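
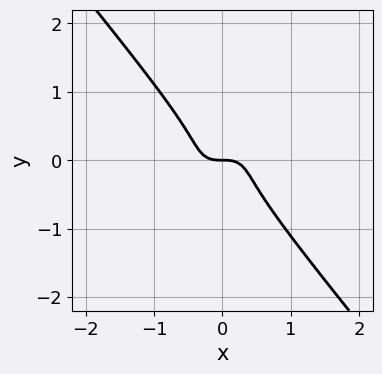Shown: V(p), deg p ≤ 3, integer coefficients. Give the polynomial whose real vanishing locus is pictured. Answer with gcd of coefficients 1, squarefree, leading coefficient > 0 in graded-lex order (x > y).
1. deg p = 3. No degree-2 curve has this shape.
2. Reading off the gridlines: it crosses the x-axis at the gridline x = 0; it crosses the y-axis at the gridline y = 0.
3. Matching integer coefficients to the picture gives p.

3*x^3 - 2*x^2*y + 3*y^3 + y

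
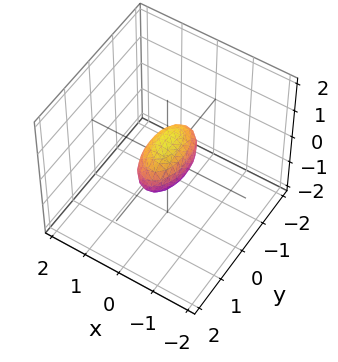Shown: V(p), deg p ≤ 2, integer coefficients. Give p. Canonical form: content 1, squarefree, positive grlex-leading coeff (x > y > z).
1. The degree is 2 — a closed, bounded, convex surface; a quadric.
2. Symmetries: the y ↦ −y reflection is a symmetry, so y appears only in even powers; it's symmetric under x → −x, forcing even powers of x; it's symmetric under z → −z, forcing even powers of z.
3. Reading off the gridlines: among the integer gridlines, it crosses the y-axis at y ∈ {-1, 1}.
4. Putting this together gives p.

3*x^2 + y^2 + 2*z^2 - 1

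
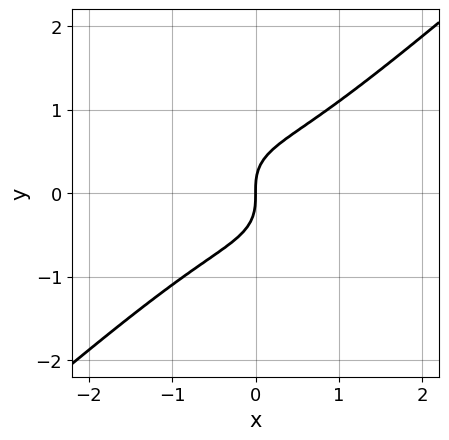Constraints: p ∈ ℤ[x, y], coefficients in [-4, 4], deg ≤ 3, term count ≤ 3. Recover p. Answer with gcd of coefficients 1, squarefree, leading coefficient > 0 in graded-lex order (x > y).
(a) Degree: the shape is more complex than any degree-2 curve, so deg p = 3.
(b) Reading off the gridlines: it meets the y-axis at y = 0 (among the integer gridlines); it crosses the x-axis at the gridline x = 0.
(c) Solving for integer coefficients yields p as stated.

2*x^3 - 3*y^3 + 2*x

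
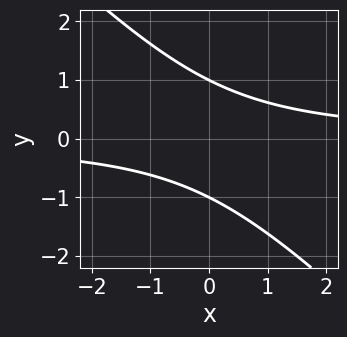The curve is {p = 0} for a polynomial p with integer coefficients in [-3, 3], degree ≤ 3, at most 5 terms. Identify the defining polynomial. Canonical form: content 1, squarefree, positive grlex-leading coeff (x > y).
x*y + y^2 - 1

First, degree: a generic line meets the curve in up to 2 points, so deg p = 2.
Next, against the integer gridlines: it misses every integer gridline on the x-axis; the y-axis gridline crossings are at y ∈ {-1, 1}.
Finally, together with the visible shape, these determine p as stated.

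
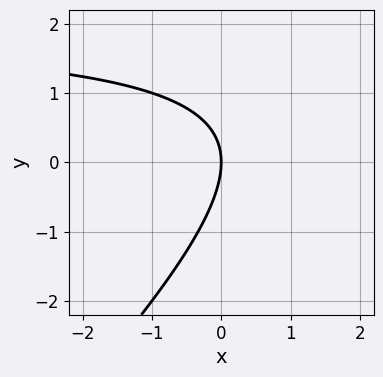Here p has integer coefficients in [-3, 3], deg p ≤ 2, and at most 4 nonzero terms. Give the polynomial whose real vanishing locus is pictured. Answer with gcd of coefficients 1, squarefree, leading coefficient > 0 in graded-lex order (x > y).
First, degree: no degree-1 curve has this shape, so deg p = 2.
Next, reading off the gridlines: it meets the y-axis at y = 0 (among the integer gridlines); it crosses the x-axis at the gridline x = 0.
Finally, the integer polynomial consistent with all of this is the stated p.

x*y - y^2 - 2*x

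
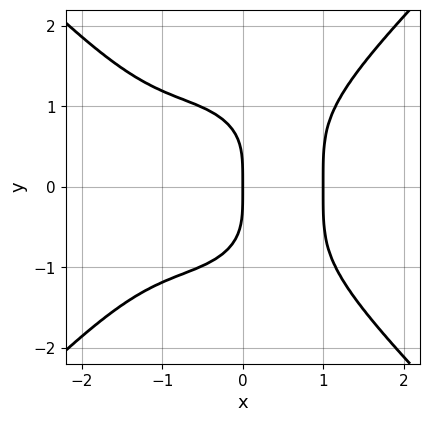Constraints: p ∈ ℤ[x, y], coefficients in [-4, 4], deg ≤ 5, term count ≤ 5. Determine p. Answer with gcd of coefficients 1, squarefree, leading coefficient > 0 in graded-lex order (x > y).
x^4 - y^4 + x^3 - 2*x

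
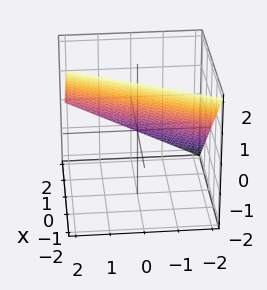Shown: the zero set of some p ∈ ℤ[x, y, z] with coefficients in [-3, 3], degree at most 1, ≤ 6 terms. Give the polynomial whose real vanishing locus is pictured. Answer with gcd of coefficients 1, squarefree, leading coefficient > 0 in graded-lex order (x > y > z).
2*x - y + 2*z - 2

First, deg p = 1.
Next, reading off the gridlines: one y-axis crossing is at y = -2; one x-axis crossing is at x = 1.
Finally, assembling these constraints gives the stated polynomial.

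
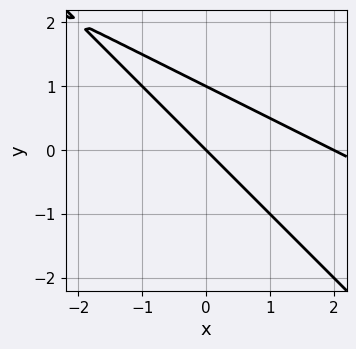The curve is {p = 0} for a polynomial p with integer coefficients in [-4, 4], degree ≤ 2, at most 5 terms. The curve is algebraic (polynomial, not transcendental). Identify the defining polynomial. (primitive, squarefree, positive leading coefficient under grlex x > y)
x^2 + 3*x*y + 2*y^2 - 2*x - 2*y

1. deg p = 2. The shape is more complex than any degree-1 curve.
2. From the axis intercepts and sections: the y-axis gridline crossings are at y ∈ {0, 1}; among the integer gridlines, it crosses the x-axis at x ∈ {0, 2}.
3. Together with the visible shape, these determine p as stated.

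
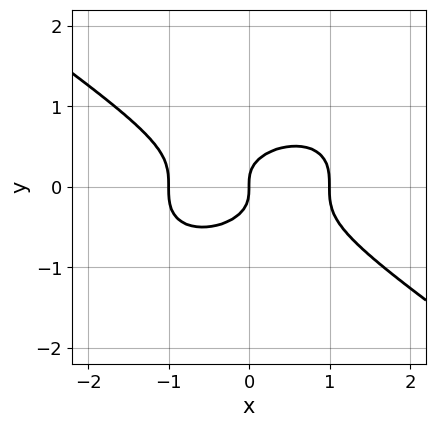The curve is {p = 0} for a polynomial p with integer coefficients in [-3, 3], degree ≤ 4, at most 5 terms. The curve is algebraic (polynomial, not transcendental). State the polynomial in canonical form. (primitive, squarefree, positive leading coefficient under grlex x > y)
x^3 + 3*y^3 - x

(a) Degree: no degree-2 curve has this shape, so deg p = 3.
(b) Reading off the gridlines: among the integer gridlines, it crosses the x-axis at x ∈ {-1, 0, 1}; one y-axis crossing is at y = 0.
(c) Matching integer coefficients to the picture gives p.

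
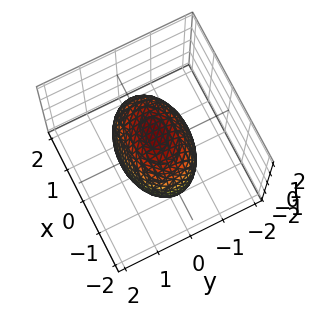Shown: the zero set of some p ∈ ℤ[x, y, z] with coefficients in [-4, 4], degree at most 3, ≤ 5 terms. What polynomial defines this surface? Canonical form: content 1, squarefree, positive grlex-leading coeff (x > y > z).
x^2 + 2*y^2 + z^2 - 2

(a) Degree: bounded and convex; a quadric, so deg p = 2.
(b) Symmetries: mirror symmetry x ↦ −x ⇒ only even powers of x; mirror symmetry z ↦ −z ⇒ only even powers of z; it's symmetric under y → −y, forcing even powers of y.
(c) Observable constraints: among the integer gridlines, it crosses the y-axis at y ∈ {-1, 1}.
(d) Together with the visible shape, these determine p as stated.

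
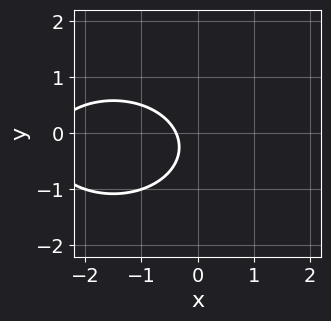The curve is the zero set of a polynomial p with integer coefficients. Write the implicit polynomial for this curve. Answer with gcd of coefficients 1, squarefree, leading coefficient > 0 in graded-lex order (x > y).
x^2 + 2*y^2 + 3*x + y + 1

The degree is 2 — a generic line meets the curve in up to 2 points.
Observable constraints: the curve avoids every integer y-axis point in the box.
Putting this together gives p.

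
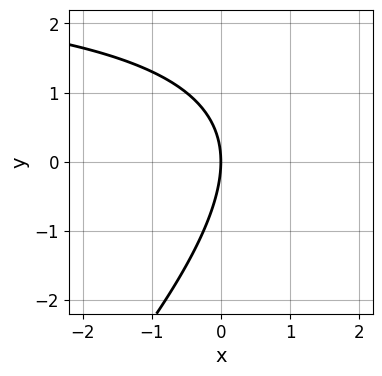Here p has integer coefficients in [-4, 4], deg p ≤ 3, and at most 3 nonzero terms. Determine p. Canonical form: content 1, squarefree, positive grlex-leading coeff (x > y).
x*y - y^2 - 3*x

First, the degree is 2 — the shape is more complex than any degree-1 curve.
Next, checking where it meets the axes: it meets the y-axis at y = 0 (among the integer gridlines); one x-axis crossing is at x = 0.
Finally, assembling these constraints gives the stated polynomial.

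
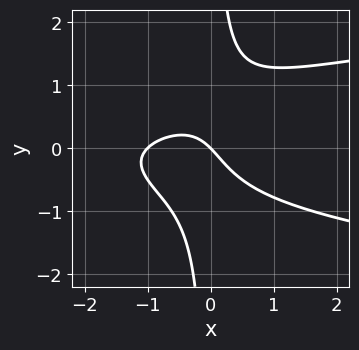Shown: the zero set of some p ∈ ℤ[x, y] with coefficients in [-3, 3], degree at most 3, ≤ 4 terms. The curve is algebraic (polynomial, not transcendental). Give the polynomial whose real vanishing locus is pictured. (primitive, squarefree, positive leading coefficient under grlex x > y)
2*x*y^2 - x^2 - x - y

deg p = 3.
From the visible intercepts: one y-axis crossing is at y = 0; the x-axis gridline crossings are at x ∈ {-1, 0}.
These observations pin down the coefficients.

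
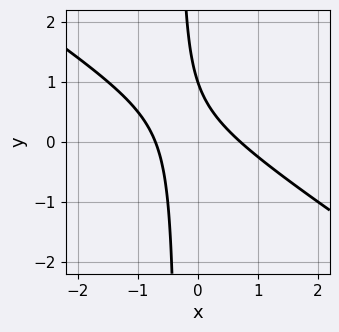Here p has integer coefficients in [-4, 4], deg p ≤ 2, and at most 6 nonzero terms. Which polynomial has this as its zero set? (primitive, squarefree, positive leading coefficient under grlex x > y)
(a) Degree: no degree-1 curve has this shape, so deg p = 2.
(b) Against the integer gridlines: it meets the y-axis at y = 1 (among the integer gridlines).
(c) Fitting integer coefficients to these (and the overall shape) gives p.

2*x^2 + 3*x*y + y - 1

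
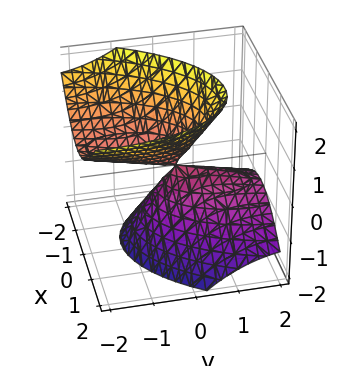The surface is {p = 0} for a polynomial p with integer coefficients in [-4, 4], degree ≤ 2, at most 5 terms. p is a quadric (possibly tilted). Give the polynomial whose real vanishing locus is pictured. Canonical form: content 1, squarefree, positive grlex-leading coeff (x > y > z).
(a) I count 2 distinct pieces. They look like related sheets of one shape, so recover p as a whole.
(b) deg p = 2. No degree-1 surface has this shape.
(c) Against the integer gridlines: one y-axis crossing is at y = 0; it crosses the z-axis at the gridline z = 0.
(d) Matching integer coefficients to the picture gives p.

3*x^2 - x*y + y^2 + 3*y*z - 2*z^2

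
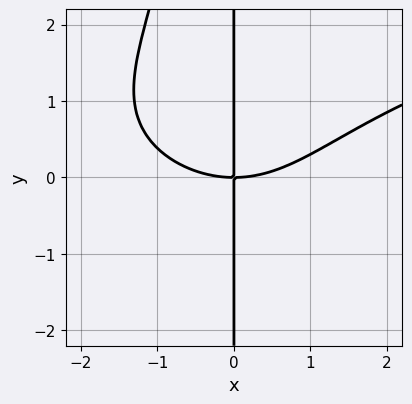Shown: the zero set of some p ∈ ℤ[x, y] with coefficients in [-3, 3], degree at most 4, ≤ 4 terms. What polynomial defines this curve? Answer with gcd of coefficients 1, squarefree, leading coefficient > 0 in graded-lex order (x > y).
x^2*y^2 - x^3 + 3*x*y

(a) The degree is 4 — a generic line meets the curve in up to 4 points.
(b) Observable constraints: every point of the y-axis in the box is on the curve; it meets the x-axis at x = 0 (among the integer gridlines).
(c) Putting this together gives p.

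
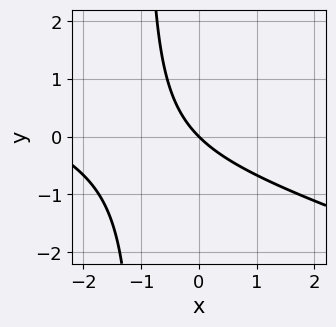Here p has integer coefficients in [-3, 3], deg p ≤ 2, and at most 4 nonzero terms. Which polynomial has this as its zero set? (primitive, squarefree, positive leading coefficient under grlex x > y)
x^2 + 3*x*y + 3*x + 3*y

Degree: the shape is more complex than any degree-1 curve, so deg p = 2.
Observable constraints: it crosses the x-axis at the gridline x = 0; one y-axis crossing is at y = 0.
Matching integer coefficients to the picture gives p.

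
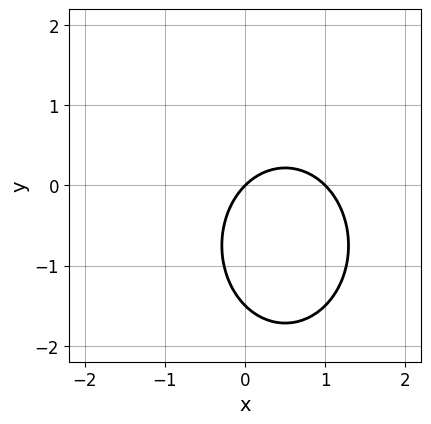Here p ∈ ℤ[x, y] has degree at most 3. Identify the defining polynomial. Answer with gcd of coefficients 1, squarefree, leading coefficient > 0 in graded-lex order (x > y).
3*x^2 + 2*y^2 - 3*x + 3*y

(a) Degree: a generic line meets the curve in up to 2 points, so deg p = 2.
(b) From the visible intercepts: the x-axis gridline crossings are at x ∈ {0, 1}; it crosses the y-axis at the gridline y = 0.
(c) Matching integer coefficients to the picture gives p.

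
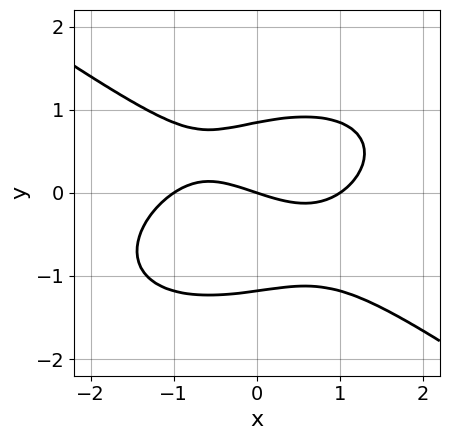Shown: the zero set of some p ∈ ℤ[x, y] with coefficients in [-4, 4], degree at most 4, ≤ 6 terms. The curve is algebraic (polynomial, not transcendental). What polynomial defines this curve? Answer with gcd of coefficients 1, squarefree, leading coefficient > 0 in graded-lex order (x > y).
1. Degree: no degree-2 curve has this shape, so deg p = 3.
2. From the axis intercepts and sections: one y-axis crossing is at y = 0; among the integer gridlines, it crosses the x-axis at x ∈ {-1, 0, 1}.
3. Matching integer coefficients to the picture gives p.

x^3 + 3*y^3 + y^2 - x - 3*y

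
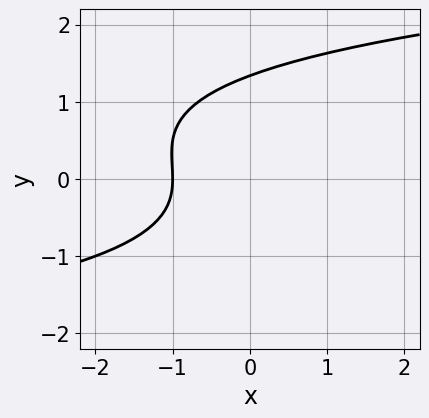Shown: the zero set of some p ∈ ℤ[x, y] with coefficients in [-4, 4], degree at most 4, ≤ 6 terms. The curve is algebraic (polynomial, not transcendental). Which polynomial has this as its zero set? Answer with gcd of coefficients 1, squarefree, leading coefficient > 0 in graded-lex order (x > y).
First, degree: no degree-2 curve has this shape, so deg p = 3.
Next, against the integer gridlines: one x-axis crossing is at x = -1.
Finally, fitting integer coefficients to these (and the overall shape) gives p.

2*y^3 - y^2 - 3*x - 3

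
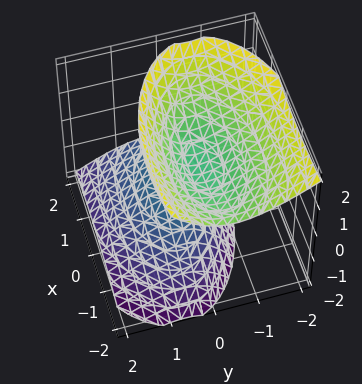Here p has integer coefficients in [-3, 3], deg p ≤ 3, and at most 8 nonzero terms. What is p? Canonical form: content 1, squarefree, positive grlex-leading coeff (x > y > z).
(a) There are 2 components.
(b) The degree is 2 — no degree-1 surface has this shape.
(c) Reading off the gridlines: no y-intercept at any integer in the box; no x-intercept at any integer in the box.
(d) Together with the visible shape, these determine p as stated.

x^2 + x*z + 3*y^2 + 2*y*z - 2*z^2 + 1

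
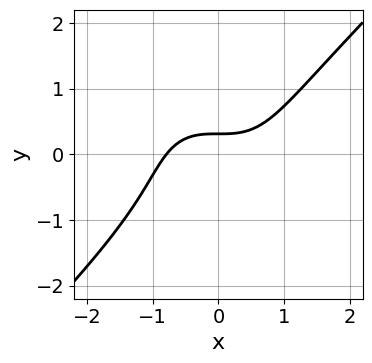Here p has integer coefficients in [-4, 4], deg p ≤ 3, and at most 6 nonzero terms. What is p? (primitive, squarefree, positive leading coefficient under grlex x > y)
2*x^3 - 2*y^3 - 3*y + 1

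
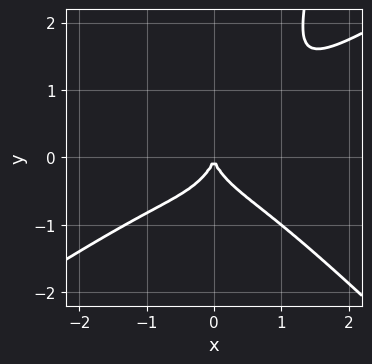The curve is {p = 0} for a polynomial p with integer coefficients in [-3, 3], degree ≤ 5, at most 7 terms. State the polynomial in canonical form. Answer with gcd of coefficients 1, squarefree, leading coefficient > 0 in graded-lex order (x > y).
2*x^4 - x^3*y - 3*x^2*y^2 + 2*y^3 + 2*x^2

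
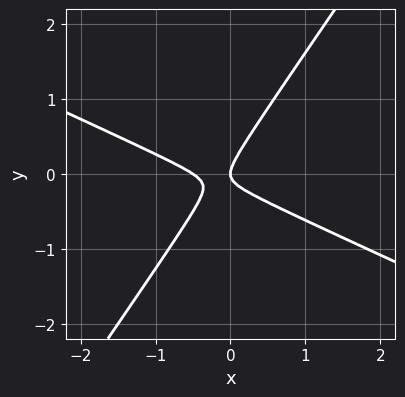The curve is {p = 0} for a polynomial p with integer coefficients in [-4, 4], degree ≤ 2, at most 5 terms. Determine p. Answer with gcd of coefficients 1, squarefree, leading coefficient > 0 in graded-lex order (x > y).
1. The degree is 2 — the shape is more complex than any degree-1 curve.
2. From the axis intercepts and sections: it crosses the y-axis at the gridline y = 0; it crosses the x-axis at the gridline x = 0.
3. The integer polynomial consistent with all of this is the stated p.

2*x^2 + 3*x*y - 3*y^2 + x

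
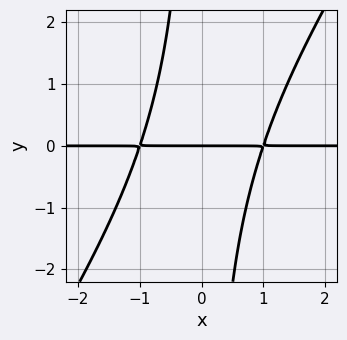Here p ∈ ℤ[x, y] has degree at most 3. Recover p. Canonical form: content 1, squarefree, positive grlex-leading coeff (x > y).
First, degree: no degree-2 curve has this shape, so deg p = 3.
Next, from the axis intercepts and sections: it meets the y-axis at y = 0 (among the integer gridlines); every point of the x-axis in the box is on the curve.
Finally, these observations pin down the coefficients.

3*x^2*y - 2*x*y^2 - 3*y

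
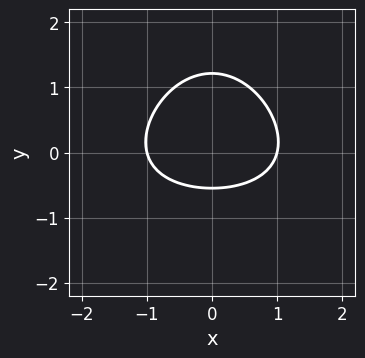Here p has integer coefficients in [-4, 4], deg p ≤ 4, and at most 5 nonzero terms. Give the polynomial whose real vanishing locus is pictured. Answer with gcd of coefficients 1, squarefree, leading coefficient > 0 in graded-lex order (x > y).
x^2*y + 2*x^2 + 3*y^2 - 2*y - 2

First, deg p = 3. The shape is more complex than any degree-2 curve.
Next, symmetries: it's symmetric under x → −x, forcing even powers of x.
Then, observable constraints: the x-axis gridline crossings are at x ∈ {-1, 1}.
Finally, the integer polynomial consistent with all of this is the stated p.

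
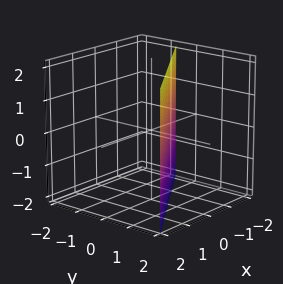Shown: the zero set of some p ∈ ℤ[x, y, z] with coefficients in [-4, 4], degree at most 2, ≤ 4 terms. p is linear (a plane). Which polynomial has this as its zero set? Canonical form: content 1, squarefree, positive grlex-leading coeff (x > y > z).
First, the degree is 1 — the surface is flat (a plane).
Next, from the axis intercepts and sections: the surface avoids every integer z-axis point in the box; it meets the x-axis at x = -1 (among the integer gridlines).
Finally, putting this together gives p.

2*x - 3*y + 2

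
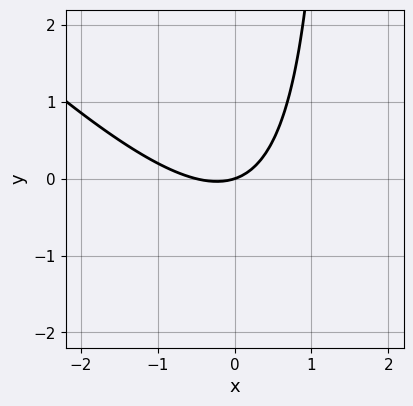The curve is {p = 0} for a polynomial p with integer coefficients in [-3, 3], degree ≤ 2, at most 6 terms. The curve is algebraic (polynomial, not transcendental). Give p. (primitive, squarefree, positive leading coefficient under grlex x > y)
2*x^2 + 2*x*y + x - 3*y

1. deg p = 2. A generic line meets the curve in up to 2 points.
2. From the axis intercepts and sections: it meets the x-axis at x = 0 (among the integer gridlines); it crosses the y-axis at the gridline y = 0.
3. The integer polynomial consistent with all of this is the stated p.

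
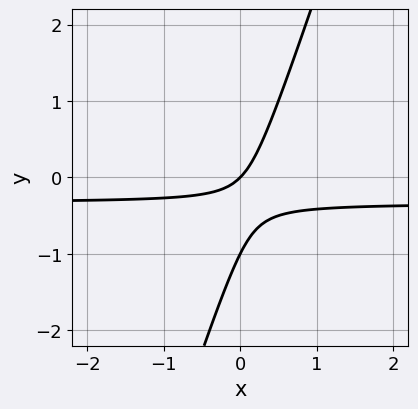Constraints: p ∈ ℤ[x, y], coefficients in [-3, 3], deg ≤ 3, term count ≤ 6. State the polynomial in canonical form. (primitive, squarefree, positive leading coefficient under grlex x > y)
3*x*y - y^2 + x - y

(a) Degree: no degree-1 curve has this shape, so deg p = 2.
(b) Against the integer gridlines: the y-axis gridline crossings are at y ∈ {-1, 0}; one x-axis crossing is at x = 0.
(c) Together with the visible shape, these determine p as stated.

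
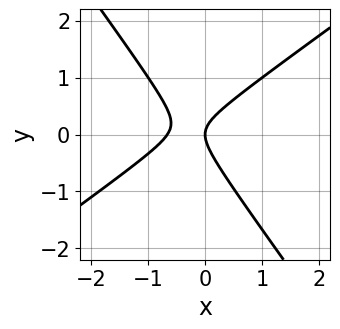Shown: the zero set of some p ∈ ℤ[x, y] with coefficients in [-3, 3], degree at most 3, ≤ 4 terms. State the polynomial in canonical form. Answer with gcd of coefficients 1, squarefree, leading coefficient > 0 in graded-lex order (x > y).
3*x^2 - 2*x*y - 3*y^2 + 2*x

(a) Degree: a generic line meets the curve in up to 2 points, so deg p = 2.
(b) Checking where it meets the axes: one y-axis crossing is at y = 0; it meets the x-axis at x = 0 (among the integer gridlines).
(c) Matching integer coefficients to the picture gives p.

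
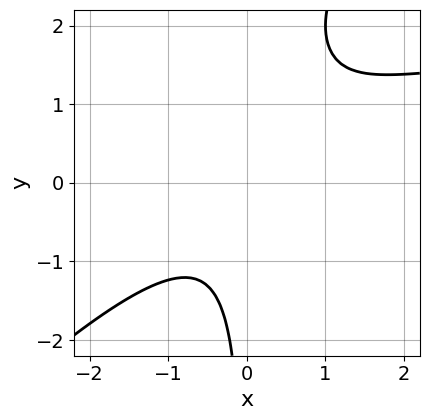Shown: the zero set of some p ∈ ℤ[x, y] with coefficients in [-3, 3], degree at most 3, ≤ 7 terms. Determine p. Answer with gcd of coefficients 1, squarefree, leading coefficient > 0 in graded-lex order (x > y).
deg p = 3.
Reading off the gridlines: it misses every integer gridline on the x-axis; it misses every integer gridline on the y-axis.
Putting this together gives p.

x^2*y - x*y^2 - 2*x^2 + 3*x*y - 2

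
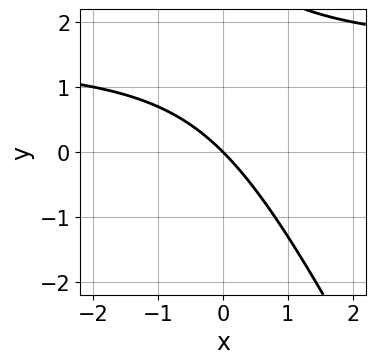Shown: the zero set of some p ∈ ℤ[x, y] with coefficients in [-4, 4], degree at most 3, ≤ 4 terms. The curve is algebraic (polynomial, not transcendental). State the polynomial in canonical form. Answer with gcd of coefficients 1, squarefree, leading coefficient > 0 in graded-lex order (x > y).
First, degree: the shape is more complex than any degree-1 curve, so deg p = 2.
Next, from the axis intercepts and sections: it crosses the y-axis at the gridline y = 0; one x-axis crossing is at x = 0.
Finally, matching integer coefficients to the picture gives p.

2*x*y + y^2 - 3*x - 3*y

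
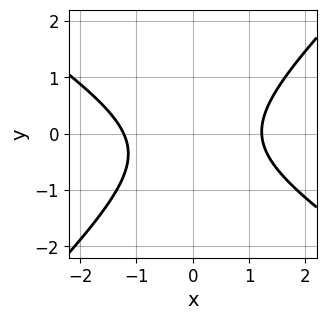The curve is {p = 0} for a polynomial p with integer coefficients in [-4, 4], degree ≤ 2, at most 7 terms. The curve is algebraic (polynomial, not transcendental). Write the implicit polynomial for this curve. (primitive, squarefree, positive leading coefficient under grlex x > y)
First, degree: a generic line meets the curve in up to 2 points, so deg p = 2.
Then, from the axis intercepts and sections: no y-intercept at any integer in the box.
Finally, together with the visible shape, these determine p as stated.

2*x^2 + x*y - 3*y^2 - y - 3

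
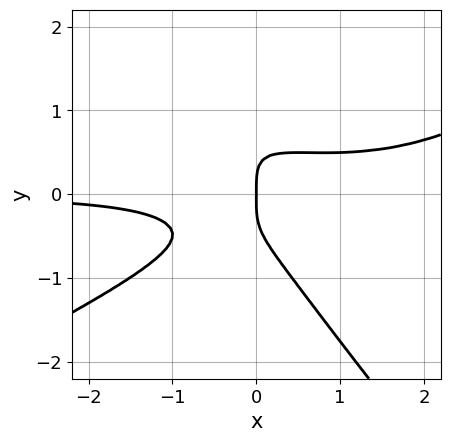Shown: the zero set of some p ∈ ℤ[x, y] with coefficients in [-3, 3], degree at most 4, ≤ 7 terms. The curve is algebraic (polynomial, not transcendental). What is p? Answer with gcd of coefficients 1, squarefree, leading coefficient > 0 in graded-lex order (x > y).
x^3*y - 3*x*y^3 - 2*y^4 - 2*x^2*y + x

The degree is 4 — no degree-3 curve has this shape.
Observable constraints: it crosses the y-axis at the gridline y = 0; one x-axis crossing is at x = 0.
Assembling these constraints gives the stated polynomial.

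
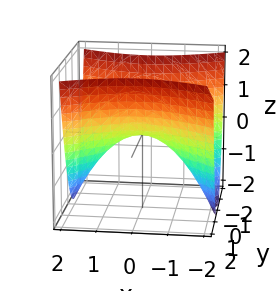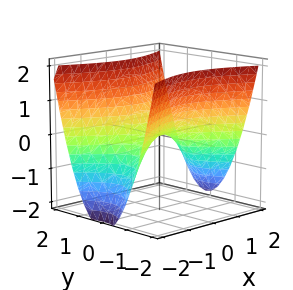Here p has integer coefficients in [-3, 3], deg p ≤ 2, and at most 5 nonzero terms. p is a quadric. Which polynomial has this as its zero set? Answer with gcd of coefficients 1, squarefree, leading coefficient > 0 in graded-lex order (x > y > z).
(a) deg p = 2. A hyperbolic paraboloid; a quadric.
(b) Symmetries: mirror symmetry x ↦ −x ⇒ only even powers of x; mirror symmetry y ↦ −y ⇒ only even powers of y.
(c) Checking where it meets the axes: it meets the z-axis at z = 0 (among the integer gridlines); it crosses the y-axis at the gridline y = 0; it crosses the x-axis at the gridline x = 0.
(d) Fitting integer coefficients to these (and the overall shape) gives p.

x^2 - 2*y^2 + 2*z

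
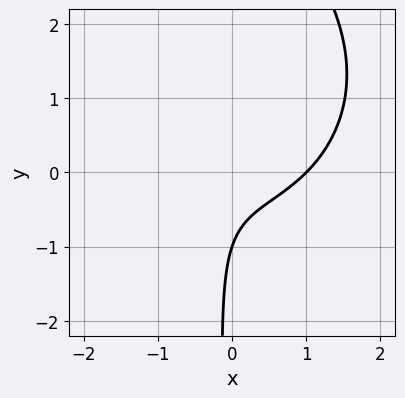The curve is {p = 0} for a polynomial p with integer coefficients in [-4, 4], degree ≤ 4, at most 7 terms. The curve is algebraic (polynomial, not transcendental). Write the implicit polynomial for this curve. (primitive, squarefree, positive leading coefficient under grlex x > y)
x^3 + x*y^2 - 2*x*y - y - 1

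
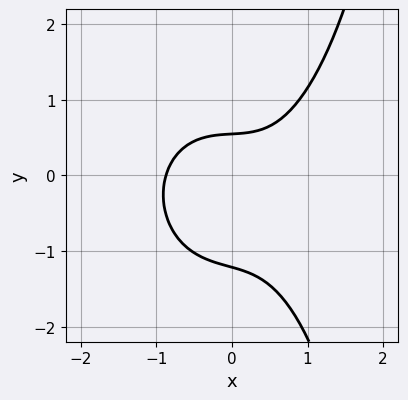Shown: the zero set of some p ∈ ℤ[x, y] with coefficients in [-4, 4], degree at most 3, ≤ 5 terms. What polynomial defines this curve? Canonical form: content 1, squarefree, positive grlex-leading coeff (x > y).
(a) Degree: the shape is more complex than any degree-2 curve, so deg p = 3.
(b) Matching integer coefficients to the picture gives p.

3*x^3 + x*y^2 - 3*y^2 - 2*y + 2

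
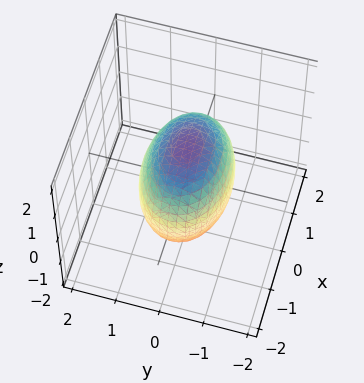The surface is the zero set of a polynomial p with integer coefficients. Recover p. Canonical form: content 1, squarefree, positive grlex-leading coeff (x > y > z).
(a) Degree: a closed, bounded, convex surface; a quadric, so deg p = 2.
(b) Symmetries: the x ↦ −x reflection is a symmetry, so x appears only in even powers; the z ↦ −z reflection is a symmetry, so z appears only in even powers; it's symmetric under y → −y, forcing even powers of y.
(c) Reading off the gridlines: among the integer gridlines, it crosses the y-axis at y ∈ {-1, 1}.
(d) Assembling these constraints gives the stated polynomial.

x^2 + 2*y^2 + z^2 - 2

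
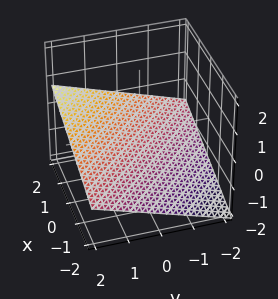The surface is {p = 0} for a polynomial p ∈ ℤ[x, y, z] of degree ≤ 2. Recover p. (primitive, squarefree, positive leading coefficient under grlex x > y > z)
x + y - 3*z - 2

1. deg p = 1. Every cross-section is a straight line — this is a plane.
2. Reading off the gridlines: one y-axis crossing is at y = 2; it meets the x-axis at x = 2 (among the integer gridlines).
3. Matching integer coefficients to the picture gives p.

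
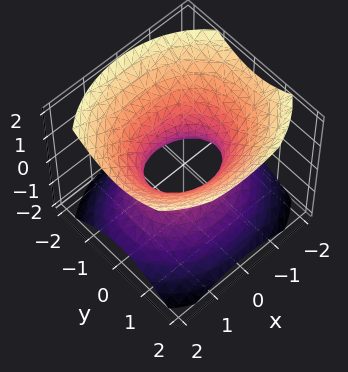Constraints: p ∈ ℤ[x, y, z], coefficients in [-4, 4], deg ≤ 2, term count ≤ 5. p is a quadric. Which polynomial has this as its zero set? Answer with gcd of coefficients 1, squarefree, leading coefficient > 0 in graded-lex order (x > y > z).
2*x^2 + 3*y^2 - 3*z^2 - 2

1. deg p = 2. An hourglass — one-sheet hyperboloid; a quadric.
2. Symmetries: it's symmetric under x → −x, forcing even powers of x; mirror symmetry z ↦ −z ⇒ only even powers of z; mirror symmetry y ↦ −y ⇒ only even powers of y.
3. From the axis intercepts and sections: the x-axis gridline crossings are at x ∈ {-1, 1}; it misses every integer gridline on the z-axis.
4. Fitting integer coefficients to these (and the overall shape) gives p.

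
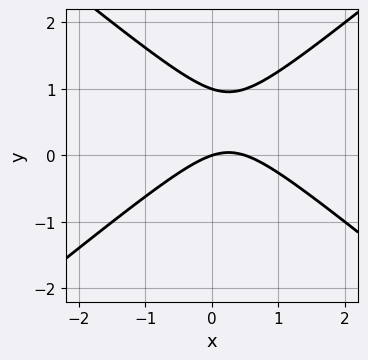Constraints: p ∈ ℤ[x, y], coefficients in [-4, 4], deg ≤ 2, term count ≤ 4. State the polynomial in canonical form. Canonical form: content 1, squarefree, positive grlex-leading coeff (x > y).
2*x^2 - 3*y^2 - x + 3*y

1. deg p = 2. A generic line meets the curve in up to 2 points.
2. Against the integer gridlines: among the integer gridlines, it crosses the y-axis at y ∈ {0, 1}; it meets the x-axis at x = 0 (among the integer gridlines).
3. Putting this together gives p.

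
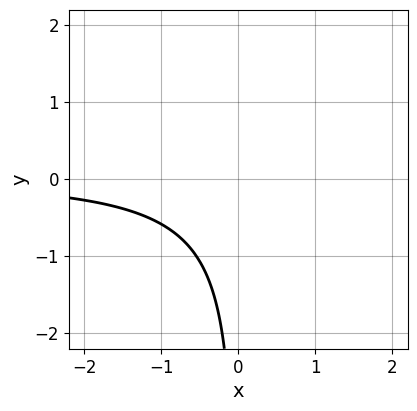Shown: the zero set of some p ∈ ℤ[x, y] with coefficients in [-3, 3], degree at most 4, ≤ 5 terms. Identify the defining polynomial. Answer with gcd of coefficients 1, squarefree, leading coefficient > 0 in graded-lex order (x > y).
x^2*y + 2*x*y^2 - 3*x*y + 3

The degree is 3 — a generic line meets the curve in up to 3 points.
Against the integer gridlines: the curve avoids every integer x-axis point in the box; the curve avoids every integer y-axis point in the box.
The integer polynomial consistent with all of this is the stated p.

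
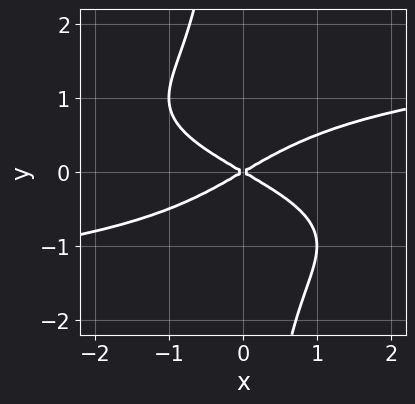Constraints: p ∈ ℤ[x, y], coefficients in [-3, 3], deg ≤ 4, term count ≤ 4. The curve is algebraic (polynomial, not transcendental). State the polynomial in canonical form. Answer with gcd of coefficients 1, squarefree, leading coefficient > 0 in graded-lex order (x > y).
1. Degree: no degree-3 curve has this shape, so deg p = 4.
2. Checking where it meets the axes: one y-axis crossing is at y = 0; it crosses the x-axis at the gridline x = 0.
3. Together with the visible shape, these determine p as stated.

2*x*y^3 - x^2 + 3*y^2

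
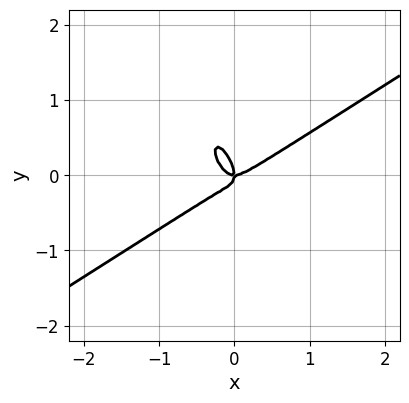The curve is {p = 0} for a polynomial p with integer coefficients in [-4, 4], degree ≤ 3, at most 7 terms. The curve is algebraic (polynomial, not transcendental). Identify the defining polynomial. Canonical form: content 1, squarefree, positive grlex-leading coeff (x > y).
3*x^3 - 2*x^2*y - 3*x*y^2 - 2*y^3 - x*y

First, the degree is 3 — no degree-2 curve has this shape.
Next, from the axis intercepts and sections: it crosses the x-axis at the gridline x = 0; it crosses the y-axis at the gridline y = 0.
Finally, assembling these constraints gives the stated polynomial.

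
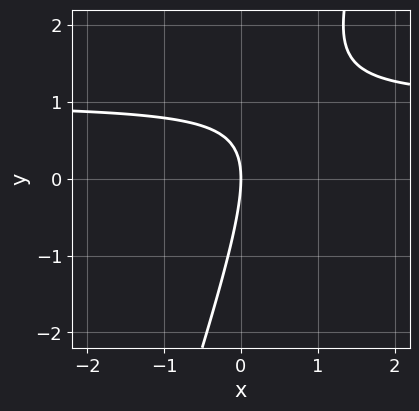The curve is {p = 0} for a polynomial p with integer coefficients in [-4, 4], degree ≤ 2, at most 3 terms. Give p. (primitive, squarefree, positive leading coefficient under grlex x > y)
Degree: a generic line meets the curve in up to 2 points, so deg p = 2.
From the visible intercepts: it crosses the y-axis at the gridline y = 0; it crosses the x-axis at the gridline x = 0.
Solving for integer coefficients yields p as stated.

3*x*y - y^2 - 3*x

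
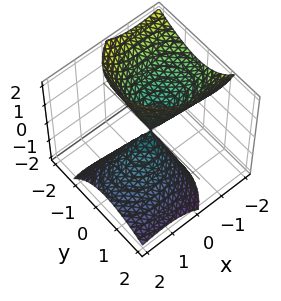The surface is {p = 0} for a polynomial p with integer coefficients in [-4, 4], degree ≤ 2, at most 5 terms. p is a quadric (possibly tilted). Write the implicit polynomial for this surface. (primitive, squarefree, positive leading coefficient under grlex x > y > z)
1. I count 2 distinct pieces. They look like related sheets of one shape, so recover p as a whole.
2. deg p = 2. The shape is more complex than any degree-1 surface.
3. From the axis intercepts and sections: it crosses the z-axis at the gridline z = 0; one x-axis crossing is at x = 0; one y-axis crossing is at y = 0.
4. These observations pin down the coefficients.

2*x^2 + 3*x*z + 3*y^2 + 2*y*z - z^2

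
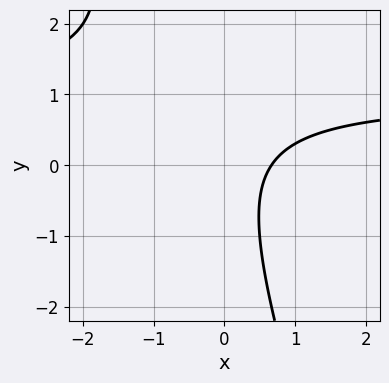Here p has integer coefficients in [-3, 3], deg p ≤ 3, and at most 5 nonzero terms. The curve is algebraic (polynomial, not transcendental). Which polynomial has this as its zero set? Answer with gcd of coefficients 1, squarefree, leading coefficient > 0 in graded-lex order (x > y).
3*x*y + y^2 - 3*x + 2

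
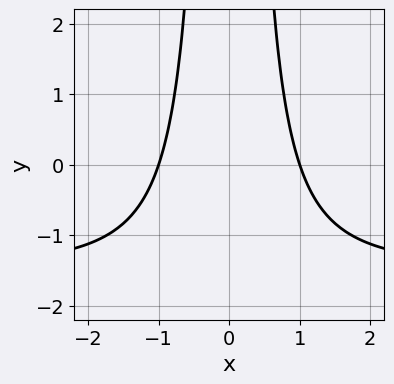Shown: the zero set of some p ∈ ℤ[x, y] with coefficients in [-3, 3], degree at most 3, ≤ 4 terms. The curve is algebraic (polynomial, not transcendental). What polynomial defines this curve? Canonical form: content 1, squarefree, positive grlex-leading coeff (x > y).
1. The degree is 3 — a generic line meets the curve in up to 3 points.
2. Symmetries: the x ↦ −x reflection is a symmetry, so x appears only in even powers.
3. Observable constraints: among the integer gridlines, it crosses the x-axis at x ∈ {-1, 1}; it misses every integer gridline on the y-axis.
4. Assembling these constraints gives the stated polynomial.

2*x^2*y + 3*x^2 - 3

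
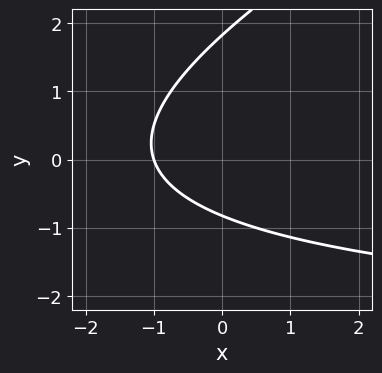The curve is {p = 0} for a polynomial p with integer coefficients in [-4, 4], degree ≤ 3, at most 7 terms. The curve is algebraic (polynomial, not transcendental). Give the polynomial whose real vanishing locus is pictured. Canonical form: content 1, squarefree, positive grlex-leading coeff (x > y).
First, the degree is 2 — the shape is more complex than any degree-1 curve.
Then, observable constraints: it crosses the x-axis at the gridline x = -1.
Finally, the integer polynomial consistent with all of this is the stated p.

x*y - 2*y^2 + 3*x + 2*y + 3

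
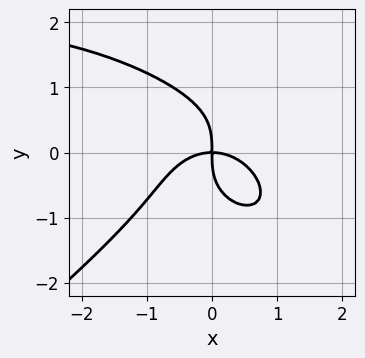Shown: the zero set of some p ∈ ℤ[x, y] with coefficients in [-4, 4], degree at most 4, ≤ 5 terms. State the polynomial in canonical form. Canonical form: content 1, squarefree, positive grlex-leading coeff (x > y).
x^3*y - 2*y^4 - 2*x^3 - 3*x*y

deg p = 4.
Checking where it meets the axes: it meets the x-axis at x = 0 (among the integer gridlines); it crosses the y-axis at the gridline y = 0.
These observations pin down the coefficients.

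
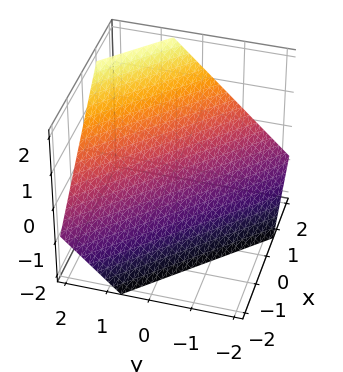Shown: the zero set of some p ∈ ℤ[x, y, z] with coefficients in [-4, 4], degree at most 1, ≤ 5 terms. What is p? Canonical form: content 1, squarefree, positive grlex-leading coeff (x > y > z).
3*x + 3*y - 3*z - 2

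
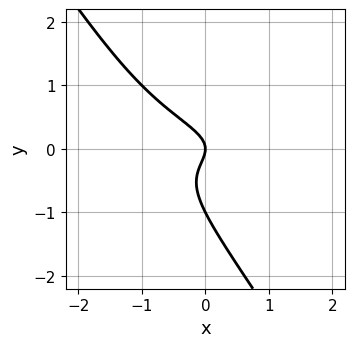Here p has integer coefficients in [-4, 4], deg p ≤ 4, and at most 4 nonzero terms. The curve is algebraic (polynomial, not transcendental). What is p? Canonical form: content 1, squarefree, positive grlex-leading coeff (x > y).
3*x*y^2 + 2*y^3 + 2*y^2 + x

1. Degree: no degree-2 curve has this shape, so deg p = 3.
2. From the axis intercepts and sections: the y-axis gridline crossings are at y ∈ {-1, 0}; it meets the x-axis at x = 0 (among the integer gridlines).
3. Fitting integer coefficients to these (and the overall shape) gives p.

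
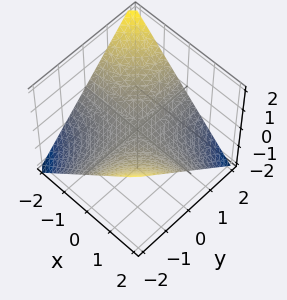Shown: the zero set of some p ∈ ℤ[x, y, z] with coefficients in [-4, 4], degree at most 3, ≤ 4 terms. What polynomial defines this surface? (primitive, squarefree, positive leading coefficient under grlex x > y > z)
x*y + 2*z

First, degree: a hyperbolic paraboloid; a quadric, so deg p = 2.
Next, from the visible intercepts: every point of the x-axis in the box is on the surface; the visible y-axis segment lies entirely on the surface.
Finally, matching integer coefficients to the picture gives p.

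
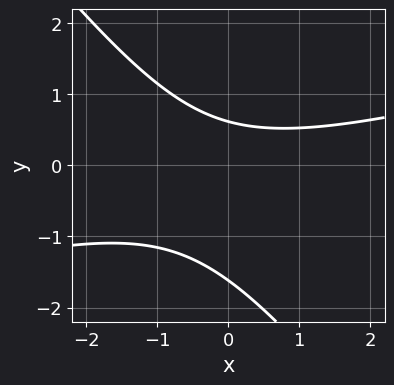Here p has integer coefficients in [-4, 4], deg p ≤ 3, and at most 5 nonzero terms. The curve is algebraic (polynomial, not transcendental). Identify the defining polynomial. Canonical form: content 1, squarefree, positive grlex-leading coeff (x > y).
(a) The degree is 2 — no degree-1 curve has this shape.
(b) From the visible intercepts: it misses every integer gridline on the x-axis.
(c) Fitting integer coefficients to these (and the overall shape) gives p.

x^2 - 3*x*y - 3*y^2 - 3*y + 3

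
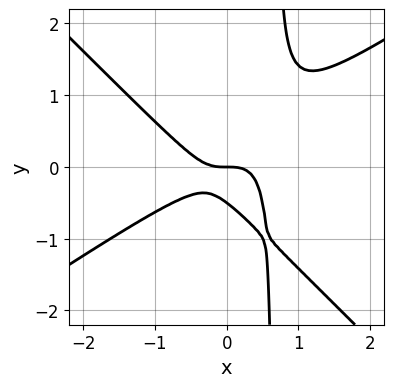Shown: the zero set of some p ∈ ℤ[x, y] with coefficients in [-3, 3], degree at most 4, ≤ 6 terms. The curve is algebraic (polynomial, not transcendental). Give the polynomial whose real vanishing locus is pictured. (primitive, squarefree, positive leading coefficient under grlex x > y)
2*x^3 - x^2*y - 3*x*y^2 + 2*y^2 + y

The degree is 3 — a generic line meets the curve in up to 3 points.
Observable constraints: it crosses the y-axis at the gridline y = 0; it meets the x-axis at x = 0 (among the integer gridlines).
Solving for integer coefficients yields p as stated.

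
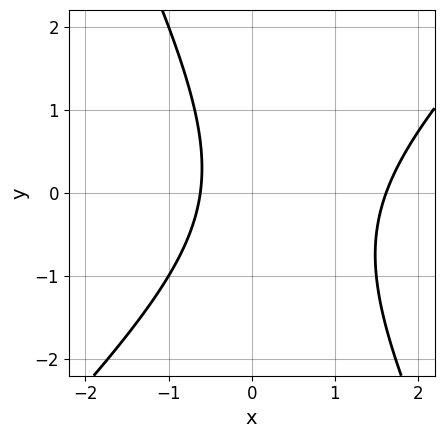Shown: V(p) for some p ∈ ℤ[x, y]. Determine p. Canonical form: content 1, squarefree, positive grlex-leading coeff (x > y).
1. The degree is 2 — a generic line meets the curve in up to 2 points.
2. From the visible intercepts: the curve avoids every integer y-axis point in the box.
3. These observations pin down the coefficients.

2*x^2 - x*y - y^2 - 2*x - 2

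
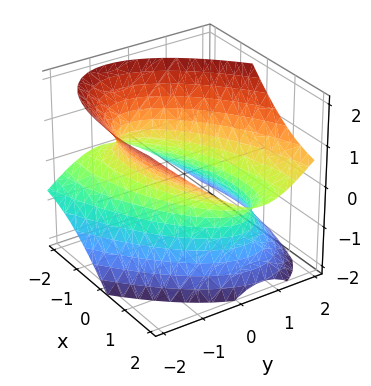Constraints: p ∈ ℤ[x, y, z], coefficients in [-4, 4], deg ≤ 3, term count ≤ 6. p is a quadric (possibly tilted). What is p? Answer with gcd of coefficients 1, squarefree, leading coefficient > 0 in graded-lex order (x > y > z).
1. deg p = 2.
2. Observable constraints: the y-axis gridline crossings are at y ∈ {-1, 1}; it misses every integer gridline on the z-axis.
3. Together with the visible shape, these determine p as stated.

x^2 - 2*x*y - 3*x*z + 3*y^2 - 3*z^2 - 3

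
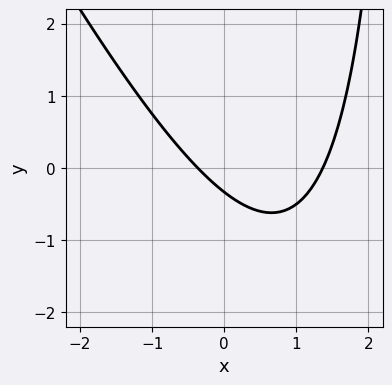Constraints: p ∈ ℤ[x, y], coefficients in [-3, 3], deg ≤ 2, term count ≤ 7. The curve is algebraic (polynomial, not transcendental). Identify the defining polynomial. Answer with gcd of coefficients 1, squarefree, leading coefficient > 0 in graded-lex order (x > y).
1. Degree: a generic line meets the curve in up to 2 points, so deg p = 2.
2. Solving for integer coefficients yields p as stated.

2*x^2 + x*y - 2*x - 3*y - 1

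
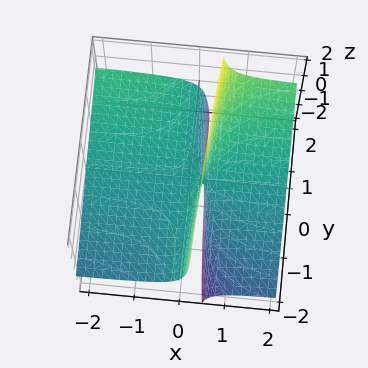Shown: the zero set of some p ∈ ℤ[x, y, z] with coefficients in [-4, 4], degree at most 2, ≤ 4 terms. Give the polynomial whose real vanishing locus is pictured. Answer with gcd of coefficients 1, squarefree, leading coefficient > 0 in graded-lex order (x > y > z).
(a) Degree: the shape is more complex than any degree-1 surface, so deg p = 2.
(b) Checking where it meets the axes: one z-axis crossing is at z = 0; the visible y-axis segment lies entirely on the surface; every point of the x-axis in the box is on the surface.
(c) Matching integer coefficients to the picture gives p.

x*y - 3*x*z + z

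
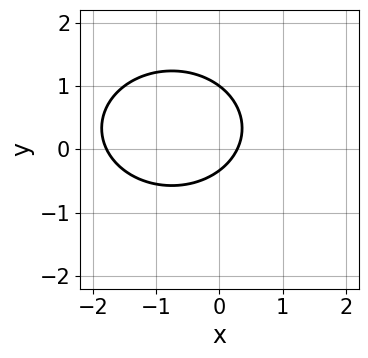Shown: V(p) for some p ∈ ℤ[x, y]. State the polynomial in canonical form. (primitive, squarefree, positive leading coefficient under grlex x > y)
1. Degree: the shape is more complex than any degree-1 curve, so deg p = 2.
2. Checking where it meets the axes: one y-axis crossing is at y = 1.
3. Together with the visible shape, these determine p as stated.

2*x^2 + 3*y^2 + 3*x - 2*y - 1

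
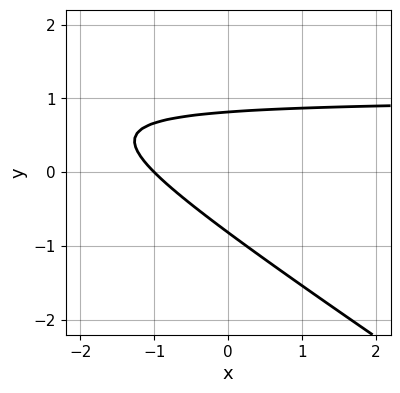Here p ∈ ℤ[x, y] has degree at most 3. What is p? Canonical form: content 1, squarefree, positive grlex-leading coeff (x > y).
2*x*y + 3*y^2 - 2*x - 2

1. Degree: a generic line meets the curve in up to 2 points, so deg p = 2.
2. Observable constraints: it meets the x-axis at x = -1 (among the integer gridlines).
3. The integer polynomial consistent with all of this is the stated p.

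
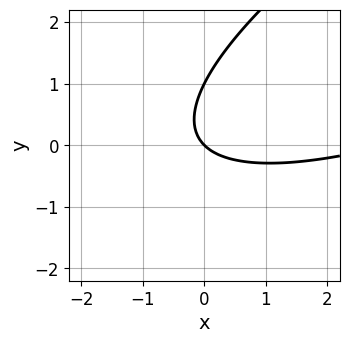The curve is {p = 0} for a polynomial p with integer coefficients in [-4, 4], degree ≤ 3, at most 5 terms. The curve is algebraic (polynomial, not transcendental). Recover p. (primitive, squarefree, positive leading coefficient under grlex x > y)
x^2 - 3*x*y + 3*y^2 - 3*x - 3*y

1. deg p = 2. A generic line meets the curve in up to 2 points.
2. From the axis intercepts and sections: the y-axis gridline crossings are at y ∈ {0, 1}; it meets the x-axis at x = 0 (among the integer gridlines).
3. Together with the visible shape, these determine p as stated.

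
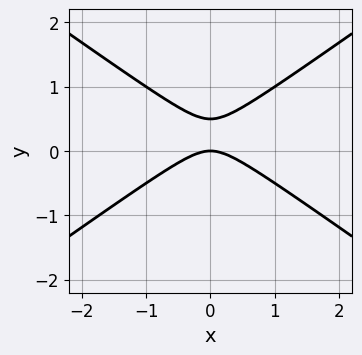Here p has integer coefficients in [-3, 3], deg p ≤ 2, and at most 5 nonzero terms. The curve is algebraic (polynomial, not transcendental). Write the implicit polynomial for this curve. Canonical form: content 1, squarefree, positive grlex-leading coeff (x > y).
x^2 - 2*y^2 + y

(a) deg p = 2. A generic line meets the curve in up to 2 points.
(b) Symmetries: it's symmetric under x → −x, forcing even powers of x.
(c) Reading off the gridlines: it meets the y-axis at y = 0 (among the integer gridlines); it meets the x-axis at x = 0 (among the integer gridlines).
(d) Solving for integer coefficients yields p as stated.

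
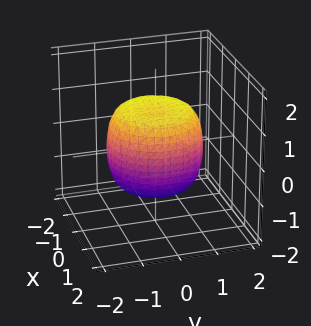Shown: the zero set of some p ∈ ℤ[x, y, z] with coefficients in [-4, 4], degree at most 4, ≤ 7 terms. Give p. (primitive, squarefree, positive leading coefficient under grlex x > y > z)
x^4 + 2*x^2*y^2 + y^4 - x^2 - y^2 + z^2 - 1

Degree: no degree-3 surface has this shape, so deg p = 4.
Symmetry: the surface is invariant under rotation about z: p = q(x² + y², z).
Reading off the gridlines: the z-axis gridline crossings are at z ∈ {-1, 1}; a circular section at z = -1 has radius exactly 1.
Together with the visible shape, these determine p as stated.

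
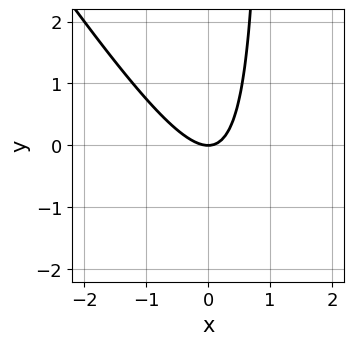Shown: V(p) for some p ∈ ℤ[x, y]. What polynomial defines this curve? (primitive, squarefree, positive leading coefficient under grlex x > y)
3*x^2 + 2*x*y - 2*y

First, the degree is 2 — the shape is more complex than any degree-1 curve.
Then, checking where it meets the axes: one y-axis crossing is at y = 0; one x-axis crossing is at x = 0.
Finally, fitting integer coefficients to these (and the overall shape) gives p.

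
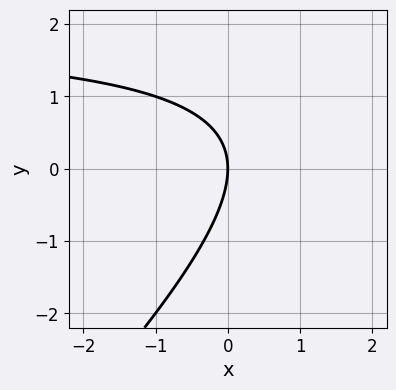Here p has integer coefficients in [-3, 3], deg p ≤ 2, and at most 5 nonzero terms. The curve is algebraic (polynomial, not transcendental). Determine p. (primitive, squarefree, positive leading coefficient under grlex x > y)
The degree is 2 — the shape is more complex than any degree-1 curve.
Observable constraints: it meets the x-axis at x = 0 (among the integer gridlines); one y-axis crossing is at y = 0.
These observations pin down the coefficients.

x*y - y^2 - 2*x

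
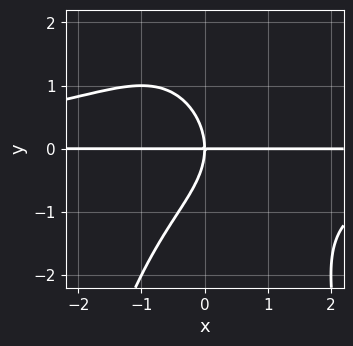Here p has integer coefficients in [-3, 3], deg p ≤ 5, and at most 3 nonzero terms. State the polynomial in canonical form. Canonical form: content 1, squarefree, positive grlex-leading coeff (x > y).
x^2*y^2 + y^3 + 2*x*y

First, the degree is 4 — a generic line meets the curve in up to 4 points.
Then, reading off the gridlines: one y-axis crossing is at y = 0; the visible x-axis segment lies entirely on the curve.
Finally, matching integer coefficients to the picture gives p.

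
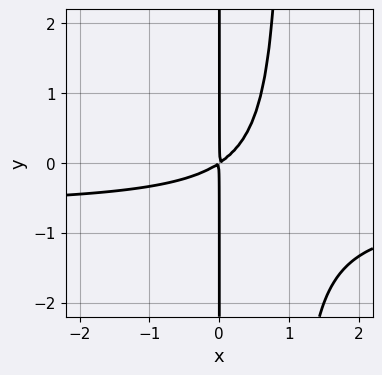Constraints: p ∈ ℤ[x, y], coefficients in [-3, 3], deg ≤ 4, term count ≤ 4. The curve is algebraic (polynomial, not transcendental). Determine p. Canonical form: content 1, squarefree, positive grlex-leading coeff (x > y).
3*x^2*y + 2*x^2 - 3*x*y

1. The degree is 3 — a generic line meets the curve in up to 3 points.
2. Against the integer gridlines: the visible y-axis segment lies entirely on the curve.
3. Solving for integer coefficients yields p as stated.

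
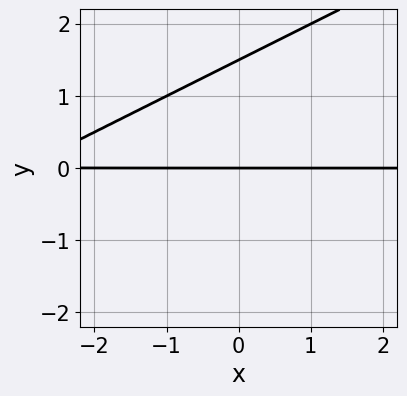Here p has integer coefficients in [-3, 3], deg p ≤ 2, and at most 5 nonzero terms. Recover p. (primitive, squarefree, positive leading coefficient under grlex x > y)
Degree: a generic line meets the curve in up to 2 points, so deg p = 2.
Checking where it meets the axes: every point of the x-axis in the box is on the curve; it crosses the y-axis at the gridline y = 0.
Assembling these constraints gives the stated polynomial.

x*y - 2*y^2 + 3*y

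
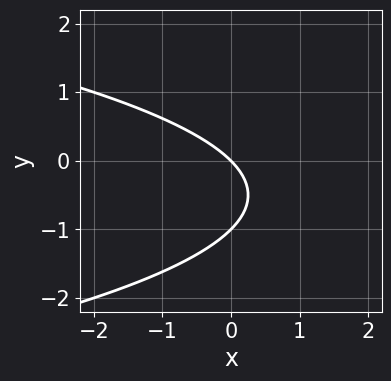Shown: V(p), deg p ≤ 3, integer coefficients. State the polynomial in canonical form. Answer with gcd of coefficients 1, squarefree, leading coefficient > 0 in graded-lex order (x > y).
y^2 + x + y

Degree: the shape is more complex than any degree-1 curve, so deg p = 2.
Observable constraints: the y-axis gridline crossings are at y ∈ {-1, 0}; it crosses the x-axis at the gridline x = 0.
Matching integer coefficients to the picture gives p.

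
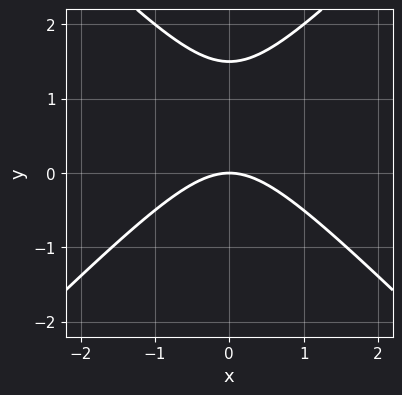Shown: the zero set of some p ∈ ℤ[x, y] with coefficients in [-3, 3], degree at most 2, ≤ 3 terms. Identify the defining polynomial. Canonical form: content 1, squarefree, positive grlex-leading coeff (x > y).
First, deg p = 2. No degree-1 curve has this shape.
Then, symmetries: it's symmetric under x → −x, forcing even powers of x.
Then, against the integer gridlines: one x-axis crossing is at x = 0; it crosses the y-axis at the gridline y = 0.
Finally, assembling these constraints gives the stated polynomial.

2*x^2 - 2*y^2 + 3*y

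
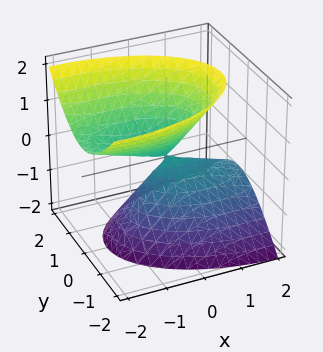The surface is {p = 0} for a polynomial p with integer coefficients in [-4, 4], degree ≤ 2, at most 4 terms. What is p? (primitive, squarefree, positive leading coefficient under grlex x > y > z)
(a) I count 2 distinct pieces. Treating them together as one polynomial.
(b) The degree is 2 — the shape is more complex than any degree-1 surface.
(c) Reading off the gridlines: one y-axis crossing is at y = 0; one z-axis crossing is at z = 0.
(d) Solving for integer coefficients yields p as stated.

x^2 + 2*x*z + 3*y^2 - 2*z^2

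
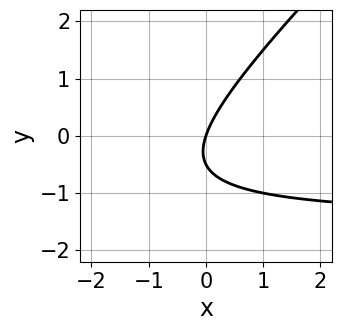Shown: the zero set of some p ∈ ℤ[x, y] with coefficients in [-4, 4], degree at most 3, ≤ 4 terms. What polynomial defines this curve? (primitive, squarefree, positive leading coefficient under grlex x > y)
2*x*y - 2*y^2 + 3*x - y

First, the degree is 2 — a generic line meets the curve in up to 2 points.
Next, observable constraints: one y-axis crossing is at y = 0; it meets the x-axis at x = 0 (among the integer gridlines).
Finally, solving for integer coefficients yields p as stated.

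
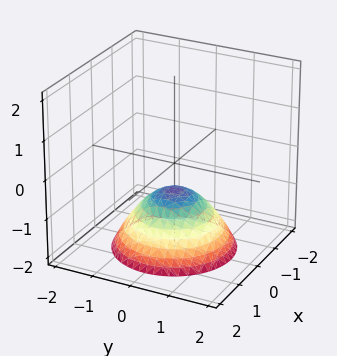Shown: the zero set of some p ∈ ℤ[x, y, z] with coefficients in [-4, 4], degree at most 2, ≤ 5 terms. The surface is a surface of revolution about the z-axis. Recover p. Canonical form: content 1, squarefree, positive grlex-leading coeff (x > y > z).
The degree is 2 — a generic line meets the surface in up to 2 points.
Symmetry: every cross-section ⟂ z is a circle, so x, y appear only via x² + y².
From the axis intercepts and sections: no x-intercept at any integer in the box; it misses every integer gridline on the y-axis; a circular section at z = -2 has radius between 1 and 2.
Fitting integer coefficients to these (and the overall shape) gives p.

2*x^2 + 2*y^2 + 3*z + 2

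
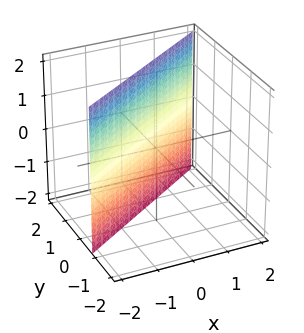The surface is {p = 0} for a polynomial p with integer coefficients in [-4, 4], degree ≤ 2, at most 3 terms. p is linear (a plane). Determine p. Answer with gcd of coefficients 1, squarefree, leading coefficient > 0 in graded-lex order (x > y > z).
2*x - 3*y + 2

Degree: the surface is flat (a plane), so deg p = 1.
Against the integer gridlines: it crosses the x-axis at the gridline x = -1; it misses every integer gridline on the z-axis.
Solving for integer coefficients yields p as stated.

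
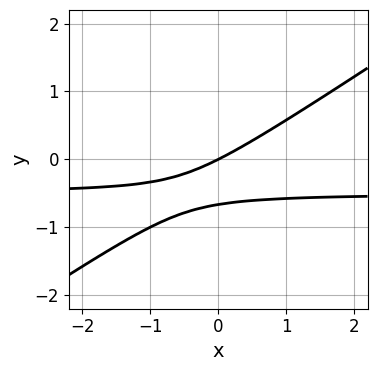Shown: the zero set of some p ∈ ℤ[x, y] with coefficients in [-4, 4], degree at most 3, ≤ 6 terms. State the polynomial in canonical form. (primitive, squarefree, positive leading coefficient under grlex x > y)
1. Degree: no degree-1 curve has this shape, so deg p = 2.
2. From the axis intercepts and sections: it crosses the y-axis at the gridline y = 0; one x-axis crossing is at x = 0.
3. Putting this together gives p.

2*x*y - 3*y^2 + x - 2*y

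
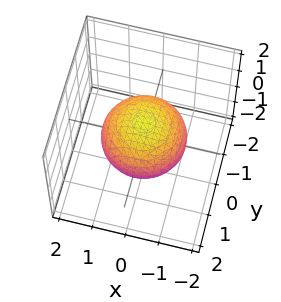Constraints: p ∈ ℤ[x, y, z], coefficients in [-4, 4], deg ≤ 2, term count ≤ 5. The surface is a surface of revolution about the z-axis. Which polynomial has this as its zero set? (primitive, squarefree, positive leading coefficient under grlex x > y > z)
deg p = 2. No degree-1 surface has this shape.
Symmetries: the surface is invariant under rotation about z: p = q(x² + y², z).
From the visible intercepts: among the integer gridlines, it crosses the z-axis at z ∈ {-1, 1}; a circular section at z = 0 has radius between 1 and 2.
Putting this together gives p.

2*x^2 + 2*y^2 + 3*z^2 - 3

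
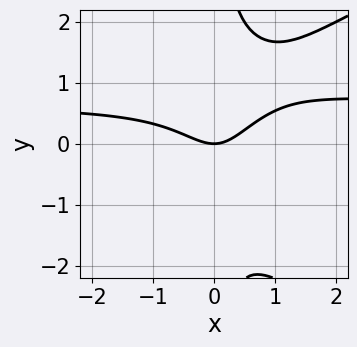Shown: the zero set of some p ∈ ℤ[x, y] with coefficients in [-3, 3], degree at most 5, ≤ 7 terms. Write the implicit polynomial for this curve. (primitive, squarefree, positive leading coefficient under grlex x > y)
Degree: no degree-3 curve has this shape, so deg p = 4.
Checking where it meets the axes: it meets the y-axis at y = 0 (among the integer gridlines); it meets the x-axis at x = 0 (among the integer gridlines).
Matching integer coefficients to the picture gives p.

x*y^3 - 3*x^2*y + 2*x^2 + x*y - 2*y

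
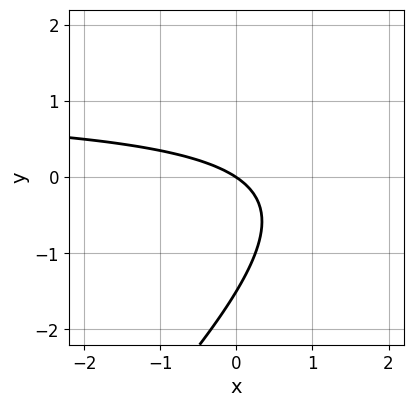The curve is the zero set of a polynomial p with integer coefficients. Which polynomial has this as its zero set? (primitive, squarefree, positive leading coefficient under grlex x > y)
2*x*y - 2*y^2 - 2*x - 3*y

First, the degree is 2 — no degree-1 curve has this shape.
Then, from the axis intercepts and sections: one y-axis crossing is at y = 0; one x-axis crossing is at x = 0.
Finally, the integer polynomial consistent with all of this is the stated p.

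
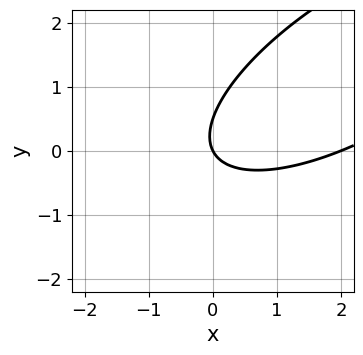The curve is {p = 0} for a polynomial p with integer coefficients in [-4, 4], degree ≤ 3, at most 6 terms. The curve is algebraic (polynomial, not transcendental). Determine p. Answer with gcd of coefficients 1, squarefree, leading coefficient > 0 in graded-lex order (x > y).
First, deg p = 2. A generic line meets the curve in up to 2 points.
Next, from the visible intercepts: one y-axis crossing is at y = 0; among the integer gridlines, it crosses the x-axis at x ∈ {0, 2}.
Finally, together with the visible shape, these determine p as stated.

x^2 - 2*x*y + 2*y^2 - 2*x - y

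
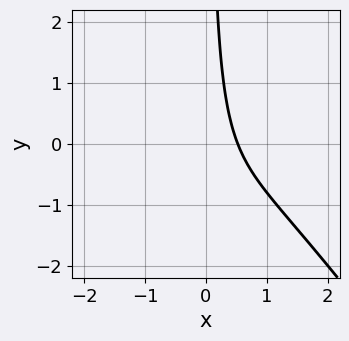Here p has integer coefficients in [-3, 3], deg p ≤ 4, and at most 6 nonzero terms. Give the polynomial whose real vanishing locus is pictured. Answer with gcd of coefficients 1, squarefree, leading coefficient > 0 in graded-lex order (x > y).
3*x^3 + 2*x^2*y + 3*x*y + 3*x - 2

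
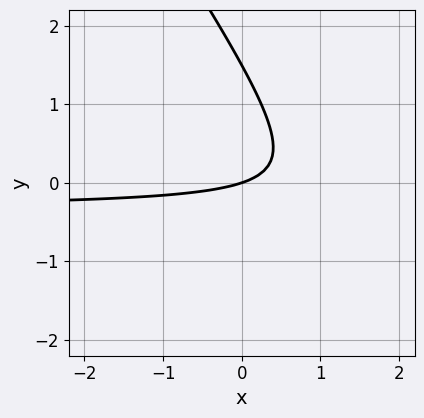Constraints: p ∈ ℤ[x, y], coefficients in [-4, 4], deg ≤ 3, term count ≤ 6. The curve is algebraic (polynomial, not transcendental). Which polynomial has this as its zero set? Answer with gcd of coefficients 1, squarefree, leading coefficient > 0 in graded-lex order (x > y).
3*x*y + 2*y^2 + x - 3*y

First, degree: a generic line meets the curve in up to 2 points, so deg p = 2.
Next, reading off the gridlines: it crosses the y-axis at the gridline y = 0; it crosses the x-axis at the gridline x = 0.
Finally, matching integer coefficients to the picture gives p.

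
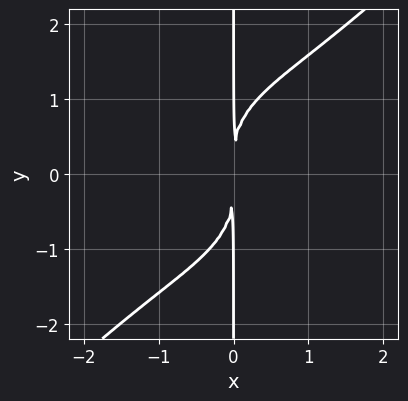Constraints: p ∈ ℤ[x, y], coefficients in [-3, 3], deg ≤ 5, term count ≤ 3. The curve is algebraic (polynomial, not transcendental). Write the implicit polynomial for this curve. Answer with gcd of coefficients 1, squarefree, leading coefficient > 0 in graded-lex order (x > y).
1. deg p = 4. The shape is more complex than any degree-3 curve.
2. Reading off the gridlines: the visible y-axis segment lies entirely on the curve.
3. Solving for integer coefficients yields p as stated.

x^4 - x*y^3 + 3*x^2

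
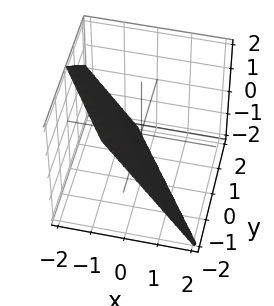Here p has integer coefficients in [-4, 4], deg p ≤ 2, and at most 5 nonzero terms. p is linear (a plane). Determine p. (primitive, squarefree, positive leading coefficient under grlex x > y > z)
3*x + 2*y + 2*z + 2

First, the degree is 1 — the surface is flat (a plane).
Next, observable constraints: it crosses the y-axis at the gridline y = -1; it crosses the z-axis at the gridline z = -1.
Finally, assembling these constraints gives the stated polynomial.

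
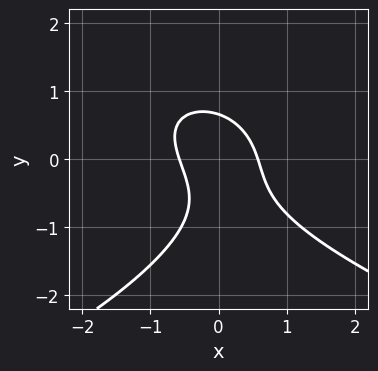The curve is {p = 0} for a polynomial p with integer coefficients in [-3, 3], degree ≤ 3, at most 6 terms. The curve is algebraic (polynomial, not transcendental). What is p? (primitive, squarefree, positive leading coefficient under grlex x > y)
2*y^3 + 3*x^2 + 2*x*y + y^2 - 1

1. deg p = 3.
2. Putting this together gives p.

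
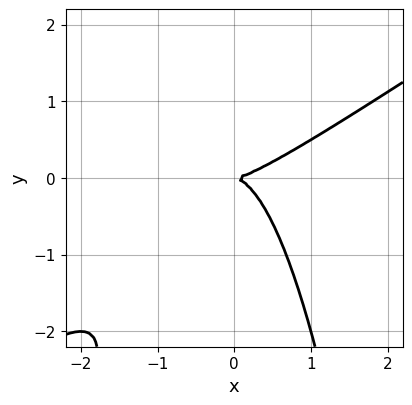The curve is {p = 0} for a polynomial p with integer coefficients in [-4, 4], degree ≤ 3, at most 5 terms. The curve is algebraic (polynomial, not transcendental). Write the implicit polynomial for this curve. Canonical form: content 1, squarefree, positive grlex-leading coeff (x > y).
2*x^3 - 3*x^2*y - 2*y^2

Degree: no degree-2 curve has this shape, so deg p = 3.
Observable constraints: one y-axis crossing is at y = 0; one x-axis crossing is at x = 0.
Putting this together gives p.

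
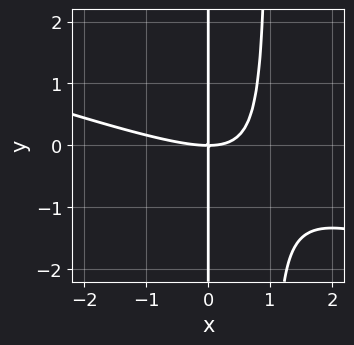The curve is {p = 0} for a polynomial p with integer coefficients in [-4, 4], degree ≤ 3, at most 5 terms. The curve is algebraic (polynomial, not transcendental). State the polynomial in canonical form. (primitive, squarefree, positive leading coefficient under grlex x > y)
x^3 + 3*x^2*y - 3*x*y

The degree is 3 — no degree-2 curve has this shape.
Reading off the gridlines: one x-axis crossing is at x = 0; every point of the y-axis in the box is on the curve.
Solving for integer coefficients yields p as stated.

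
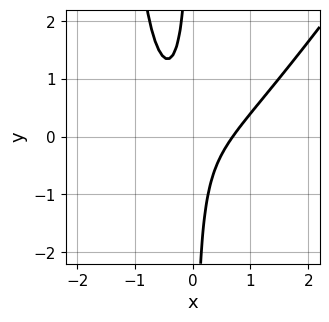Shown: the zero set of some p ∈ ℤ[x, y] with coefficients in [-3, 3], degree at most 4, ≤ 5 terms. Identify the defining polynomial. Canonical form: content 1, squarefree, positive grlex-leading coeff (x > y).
3*x^3 - 2*x^2*y - 3*x*y - 1

The degree is 3 — a generic line meets the curve in up to 3 points.
Observable constraints: it misses every integer gridline on the y-axis.
Fitting integer coefficients to these (and the overall shape) gives p.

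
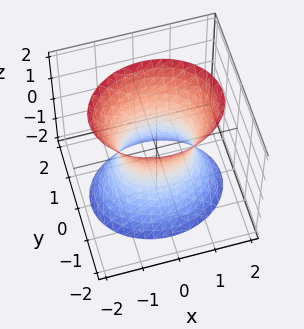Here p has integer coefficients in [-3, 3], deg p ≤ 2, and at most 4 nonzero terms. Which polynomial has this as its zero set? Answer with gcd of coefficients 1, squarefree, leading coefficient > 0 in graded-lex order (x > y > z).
2*x^2 + 3*y^2 - z^2 - 2

(a) deg p = 2. An hourglass — one-sheet hyperboloid; a quadric.
(b) Symmetries: mirror symmetry x ↦ −x ⇒ only even powers of x; it's symmetric under y → −y, forcing even powers of y; the z ↦ −z reflection is a symmetry, so z appears only in even powers.
(c) Observable constraints: among the integer gridlines, it crosses the x-axis at x ∈ {-1, 1}; the surface avoids every integer z-axis point in the box.
(d) Together with the visible shape, these determine p as stated.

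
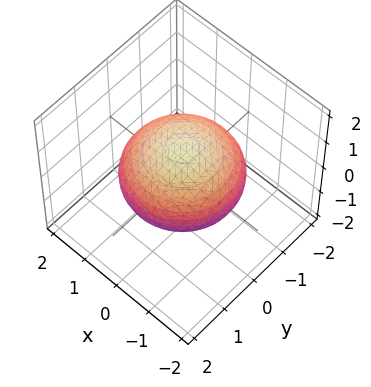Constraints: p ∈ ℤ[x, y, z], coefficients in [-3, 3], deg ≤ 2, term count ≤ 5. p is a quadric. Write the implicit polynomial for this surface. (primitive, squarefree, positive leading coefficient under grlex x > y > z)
x^2 + y^2 + 2*z^2 - 2

First, degree: bounded and convex; a quadric, so deg p = 2.
Then, by symmetry, every cross-section ⟂ z is a circle, so x, y appear only via x² + y²; mirror symmetry z ↦ −z ⇒ only even powers of z.
Then, from the axis intercepts and sections: among the integer gridlines, it crosses the z-axis at z ∈ {-1, 1}; a circular section at z = 0 has radius between 1 and 2.
Finally, together with the visible shape, these determine p as stated.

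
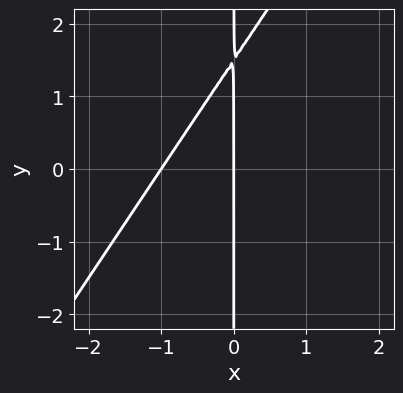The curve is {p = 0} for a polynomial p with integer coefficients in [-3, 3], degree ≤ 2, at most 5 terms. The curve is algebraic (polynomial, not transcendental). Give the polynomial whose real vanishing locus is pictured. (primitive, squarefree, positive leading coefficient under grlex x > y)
deg p = 2. The shape is more complex than any degree-1 curve.
Reading off the gridlines: among the integer gridlines, it crosses the x-axis at x ∈ {-1, 0}; the visible y-axis segment lies entirely on the curve.
Solving for integer coefficients yields p as stated.

3*x^2 - 2*x*y + 3*x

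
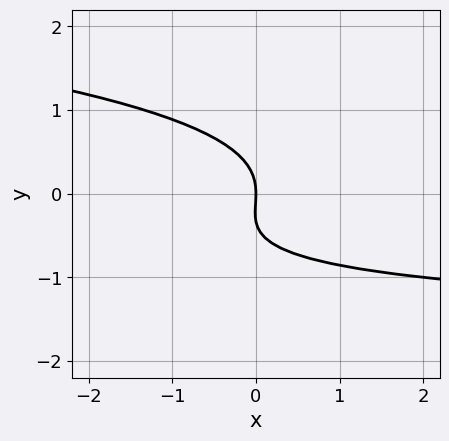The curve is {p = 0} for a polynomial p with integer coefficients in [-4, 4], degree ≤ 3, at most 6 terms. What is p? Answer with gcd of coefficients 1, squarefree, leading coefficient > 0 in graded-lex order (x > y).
3*y^3 + x*y + y^2 + 2*x

The degree is 3 — no degree-2 curve has this shape.
From the axis intercepts and sections: one y-axis crossing is at y = 0; it crosses the x-axis at the gridline x = 0.
Assembling these constraints gives the stated polynomial.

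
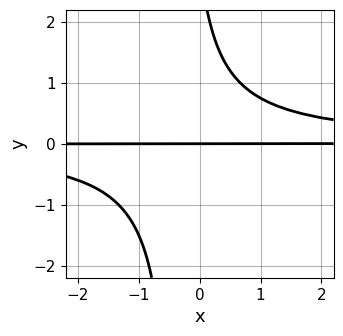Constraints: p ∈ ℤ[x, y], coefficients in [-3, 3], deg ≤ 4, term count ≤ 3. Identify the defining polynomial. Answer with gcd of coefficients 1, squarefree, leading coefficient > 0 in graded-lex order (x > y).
1. deg p = 3.
2. From the axis intercepts and sections: it crosses the y-axis at the gridline y = 0; every point of the x-axis in the box is on the curve.
3. These observations pin down the coefficients.

3*x*y^2 + y^2 - 3*y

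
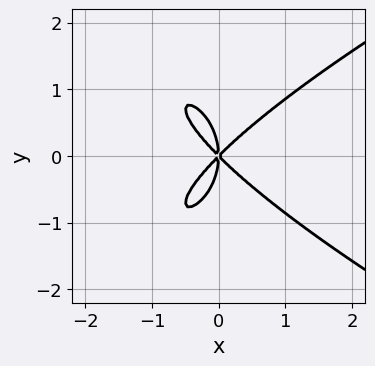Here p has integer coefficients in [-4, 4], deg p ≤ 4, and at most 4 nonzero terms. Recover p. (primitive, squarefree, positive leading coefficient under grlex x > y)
y^4 - 2*x^3 + 2*x*y^2

(a) Degree: the shape is more complex than any degree-3 curve, so deg p = 4.
(b) Symmetries: the y ↦ −y reflection is a symmetry, so y appears only in even powers.
(c) Against the integer gridlines: it meets the y-axis at y = 0 (among the integer gridlines); it meets the x-axis at x = 0 (among the integer gridlines).
(d) These observations pin down the coefficients.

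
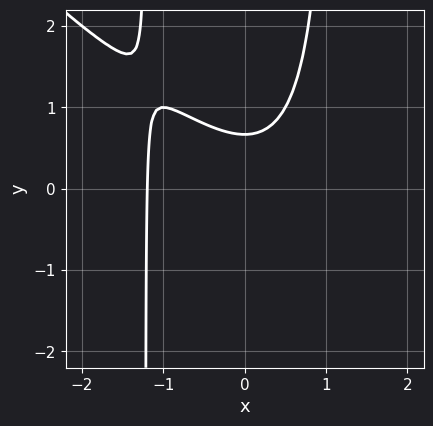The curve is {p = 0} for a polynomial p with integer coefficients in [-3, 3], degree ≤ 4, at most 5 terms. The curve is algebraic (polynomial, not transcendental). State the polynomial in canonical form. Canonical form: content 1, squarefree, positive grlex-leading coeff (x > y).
deg p = 3. No degree-2 curve has this shape.
Matching integer coefficients to the picture gives p.

2*x^3 + 2*x^2*y + x^2 - 3*y + 2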